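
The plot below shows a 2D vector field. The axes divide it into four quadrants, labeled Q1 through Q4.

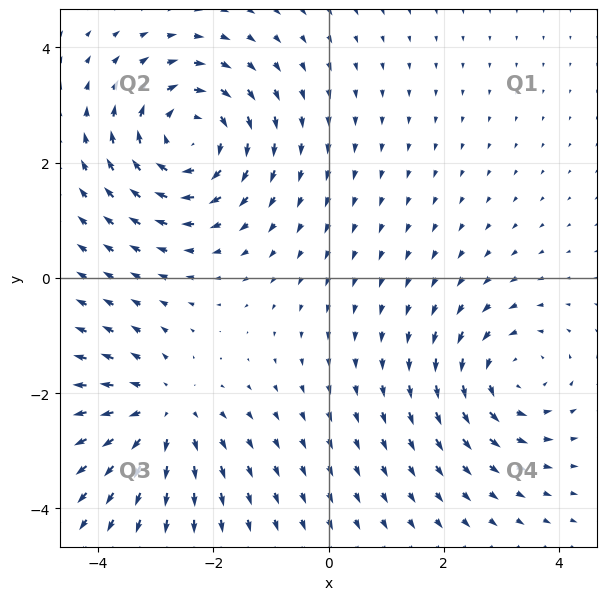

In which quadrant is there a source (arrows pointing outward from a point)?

Q3

The source sits at approximately (-2.9, -2.3), which lies in quadrant Q3. The divergence there is about +4, positive as expected for a source.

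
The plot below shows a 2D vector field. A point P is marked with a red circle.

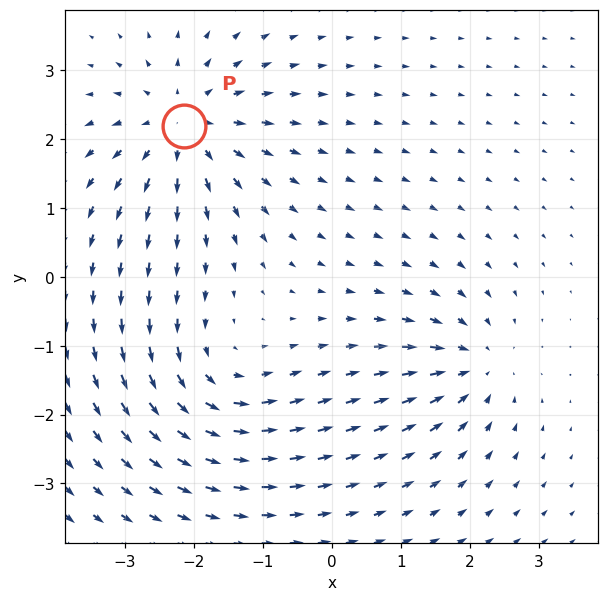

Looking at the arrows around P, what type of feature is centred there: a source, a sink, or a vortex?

source

At P (-2.1, 2.2) the arrows spread outward. Divergence about +5, curl ≈0 — positive divergence with near-zero curl is a source.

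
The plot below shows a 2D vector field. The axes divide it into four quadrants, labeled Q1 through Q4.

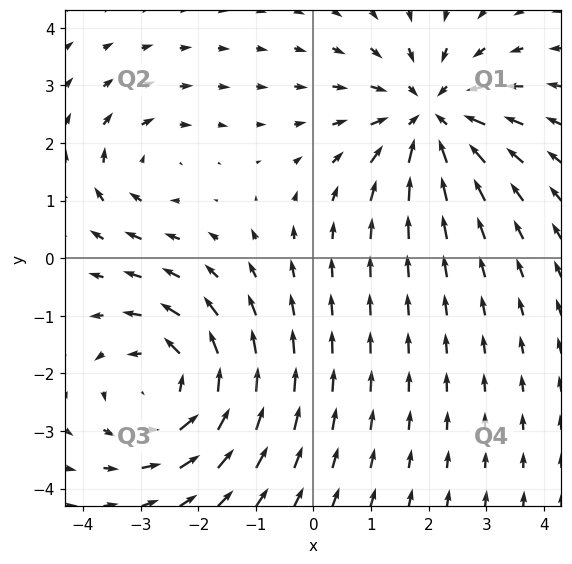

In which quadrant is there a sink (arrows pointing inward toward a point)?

The sink sits at approximately (2.0, 2.5), which lies in quadrant Q1. The divergence there is about -4, negative as expected for a sink.

Q1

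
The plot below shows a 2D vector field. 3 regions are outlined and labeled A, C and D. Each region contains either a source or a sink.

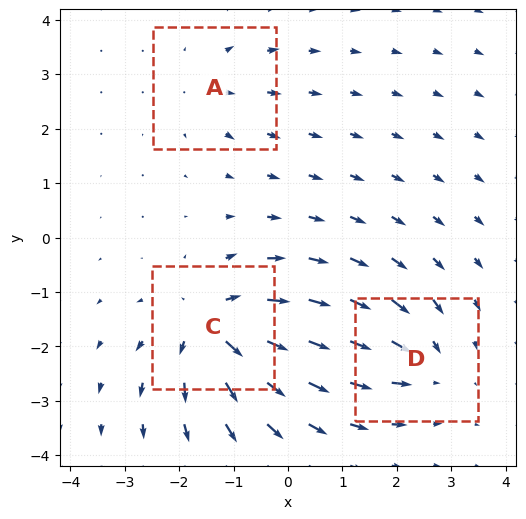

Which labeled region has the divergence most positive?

C

Divergence at each region's feature centre — A: about +2, C: about +6, D: about -3. Region C is most positive.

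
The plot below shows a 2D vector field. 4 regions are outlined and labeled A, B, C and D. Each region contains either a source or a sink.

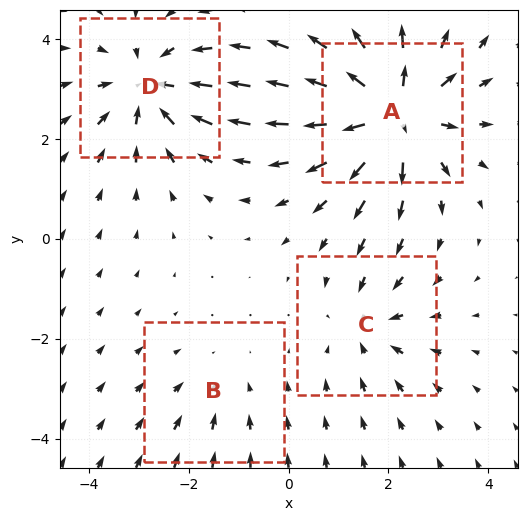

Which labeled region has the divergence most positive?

Divergence at each region's feature centre — A: about +7, B: about -2, C: about -3, D: about -5. Region A is most positive.

A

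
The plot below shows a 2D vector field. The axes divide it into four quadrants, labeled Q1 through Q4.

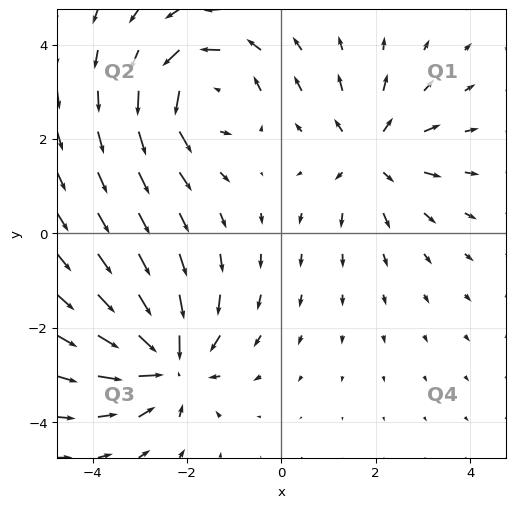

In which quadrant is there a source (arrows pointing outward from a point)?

The source sits at approximately (1.9, 1.7), which lies in quadrant Q1. The divergence there is about +4, positive as expected for a source.

Q1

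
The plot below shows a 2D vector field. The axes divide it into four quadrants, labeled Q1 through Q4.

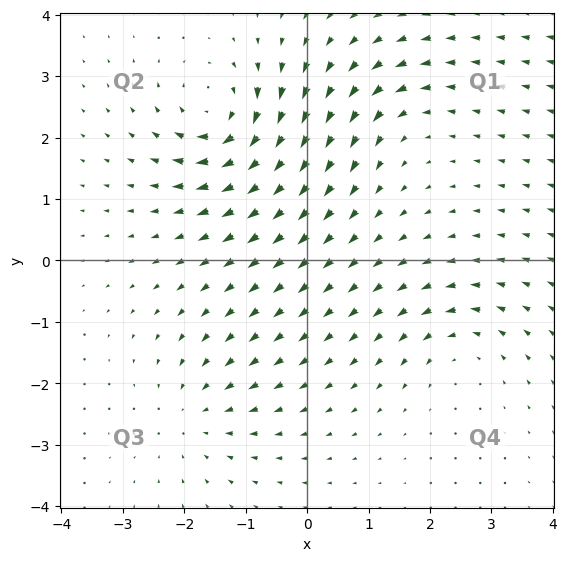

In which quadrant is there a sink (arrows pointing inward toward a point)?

Q3

The sink sits at approximately (-1.8, -2.5), which lies in quadrant Q3. The divergence there is about -3, negative as expected for a sink.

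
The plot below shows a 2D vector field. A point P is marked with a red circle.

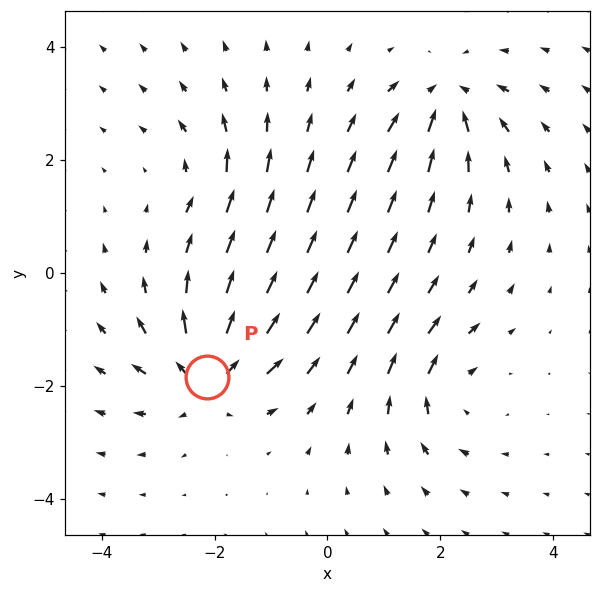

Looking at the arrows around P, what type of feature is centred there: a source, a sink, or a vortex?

At P (-2.1, -1.8) the arrows spread outward. Divergence about +6, curl ≈0 — positive divergence with near-zero curl is a source.

source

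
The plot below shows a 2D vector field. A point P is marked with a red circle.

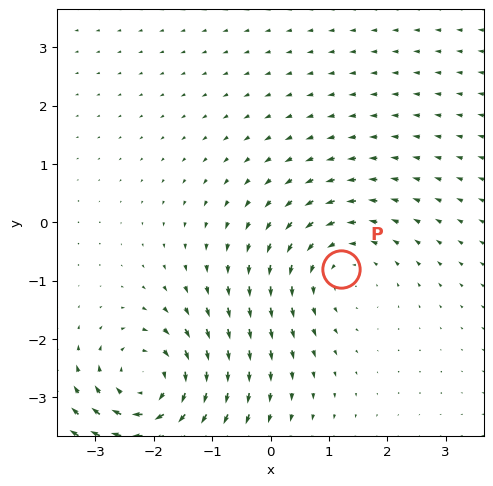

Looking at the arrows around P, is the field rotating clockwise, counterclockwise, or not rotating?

counterclockwise

Near P at (1.2, -0.8) the arrows circulate counterclockwise. The curl (z-component) there is about +3; positive curl means counterclockwise rotation.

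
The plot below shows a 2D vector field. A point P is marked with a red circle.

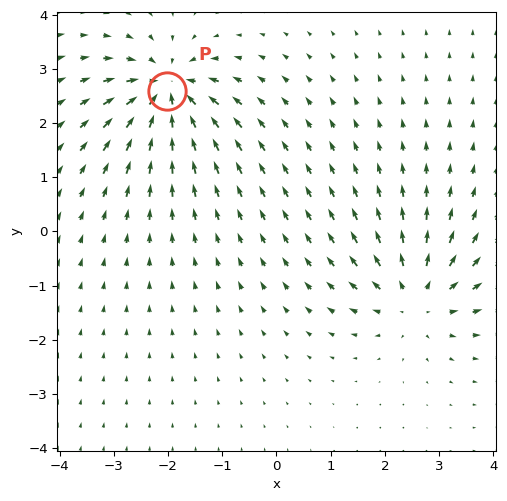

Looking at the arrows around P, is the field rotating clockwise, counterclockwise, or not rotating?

not rotating

Near P at (-2.0, 2.6) the arrows show no circulation. The curl there is ≈0.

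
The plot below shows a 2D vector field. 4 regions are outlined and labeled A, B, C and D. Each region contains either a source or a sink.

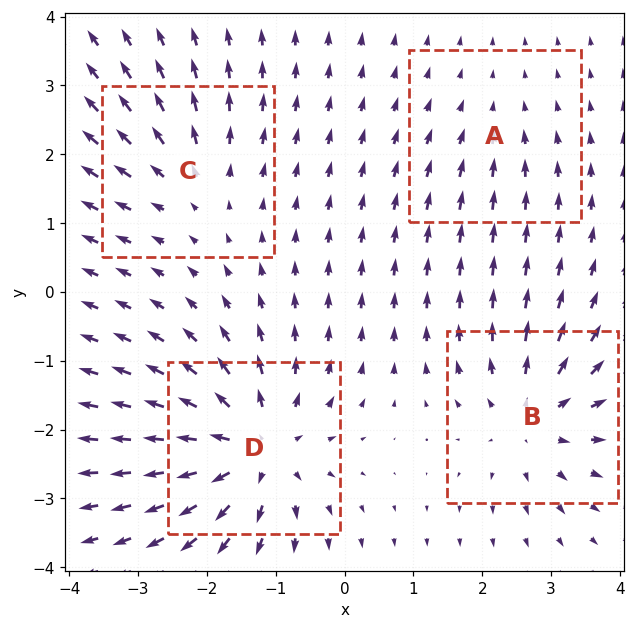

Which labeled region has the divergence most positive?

D

Divergence at each region's feature centre — A: about -2, B: about +6, C: about +4, D: about +8. Region D is most positive.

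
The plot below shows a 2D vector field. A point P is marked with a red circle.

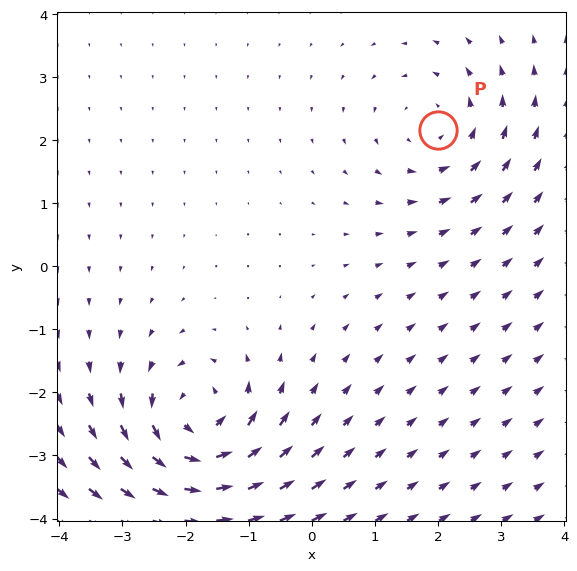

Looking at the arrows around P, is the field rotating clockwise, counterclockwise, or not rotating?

counterclockwise

Near P at (2.0, 2.2) the arrows circulate counterclockwise. The curl (z-component) there is about +3; positive curl means counterclockwise rotation.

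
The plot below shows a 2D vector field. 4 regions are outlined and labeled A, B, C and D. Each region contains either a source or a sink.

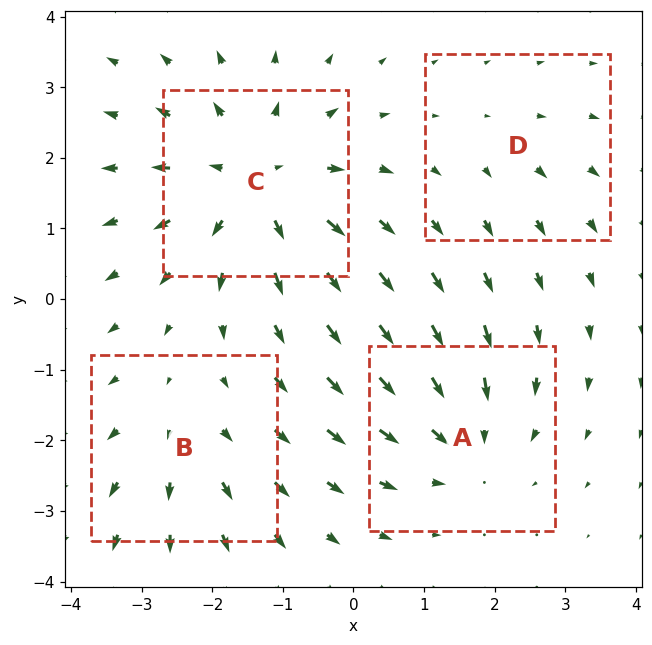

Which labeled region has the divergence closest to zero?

Divergence at each region's feature centre — A: about -4, B: about +3, C: about +6, D: about +2. Region D is closest to zero.

D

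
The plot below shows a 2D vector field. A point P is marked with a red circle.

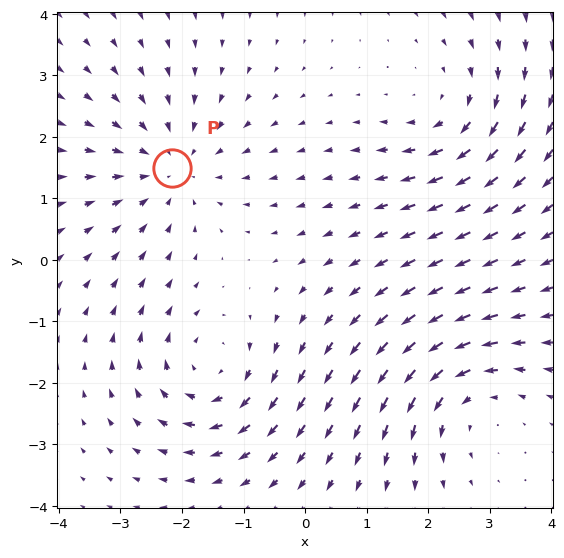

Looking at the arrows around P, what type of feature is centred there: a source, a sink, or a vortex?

At P (-2.2, 1.5) the arrows converge inward. Divergence about -3, curl ≈0 — negative divergence with near-zero curl is a sink.

sink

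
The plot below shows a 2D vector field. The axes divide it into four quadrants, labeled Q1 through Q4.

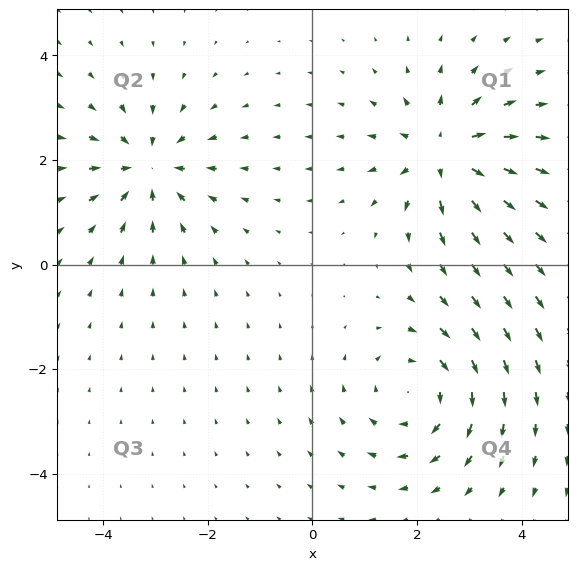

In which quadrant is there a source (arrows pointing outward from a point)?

The source sits at approximately (2.5, 2.1), which lies in quadrant Q1. The divergence there is about +5, positive as expected for a source.

Q1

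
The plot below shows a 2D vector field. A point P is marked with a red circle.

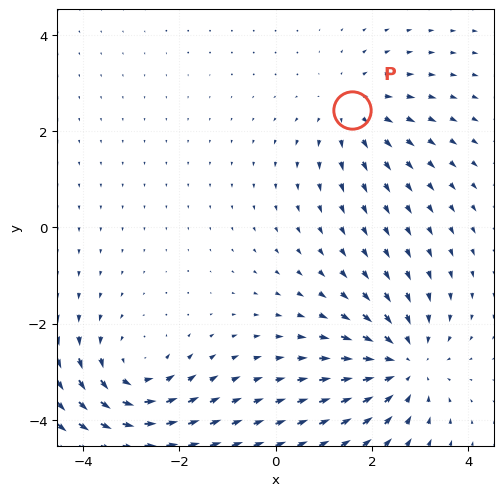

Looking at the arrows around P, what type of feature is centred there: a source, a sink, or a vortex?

At P (1.6, 2.4) the arrows spread outward. Divergence about +3, curl ≈0 — positive divergence with near-zero curl is a source.

source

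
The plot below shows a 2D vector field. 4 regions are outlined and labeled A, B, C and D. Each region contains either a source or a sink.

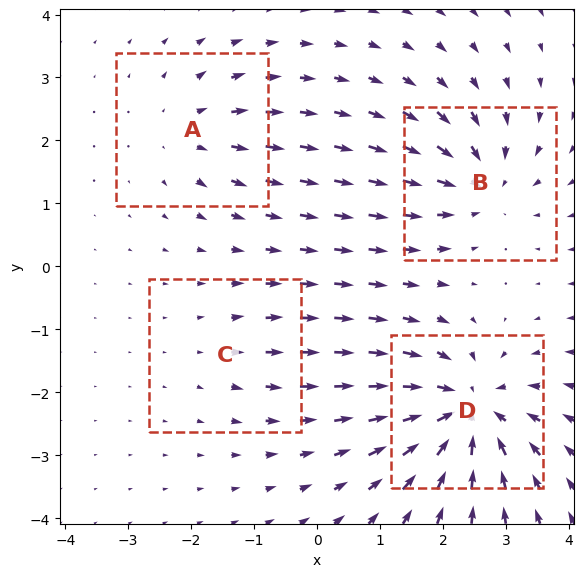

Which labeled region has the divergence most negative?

D

Divergence at each region's feature centre — A: about +4, B: about -6, C: about +2, D: about -8. Region D is most negative.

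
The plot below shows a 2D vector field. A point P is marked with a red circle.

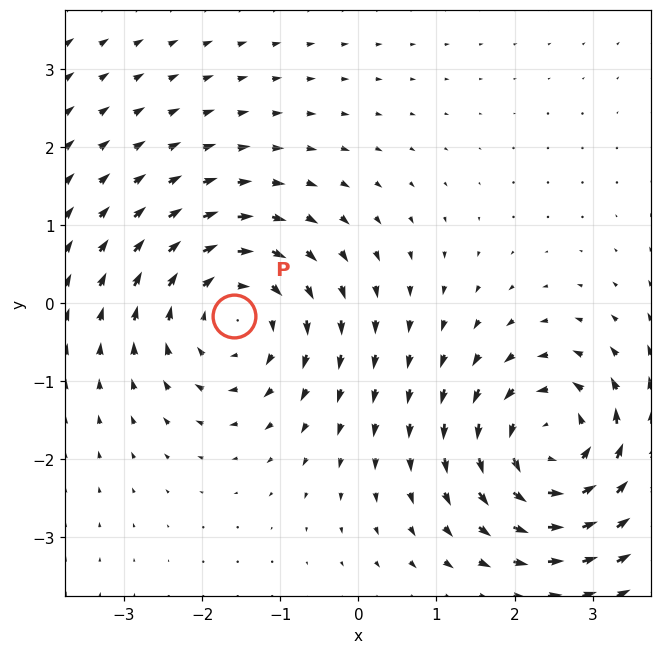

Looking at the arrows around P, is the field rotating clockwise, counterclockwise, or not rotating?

clockwise

Near P at (-1.6, -0.2) the arrows circulate clockwise. The curl (z-component) there is about -4; negative curl means clockwise rotation.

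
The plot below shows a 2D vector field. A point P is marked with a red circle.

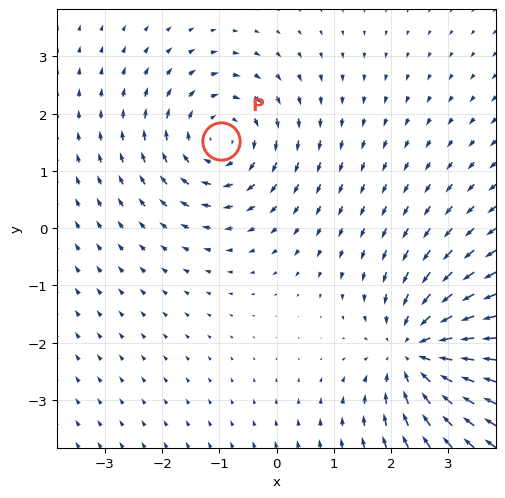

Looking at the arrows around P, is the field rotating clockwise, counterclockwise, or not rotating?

Near P at (-1.0, 1.5) the arrows circulate clockwise. The curl (z-component) there is about -4; negative curl means clockwise rotation.

clockwise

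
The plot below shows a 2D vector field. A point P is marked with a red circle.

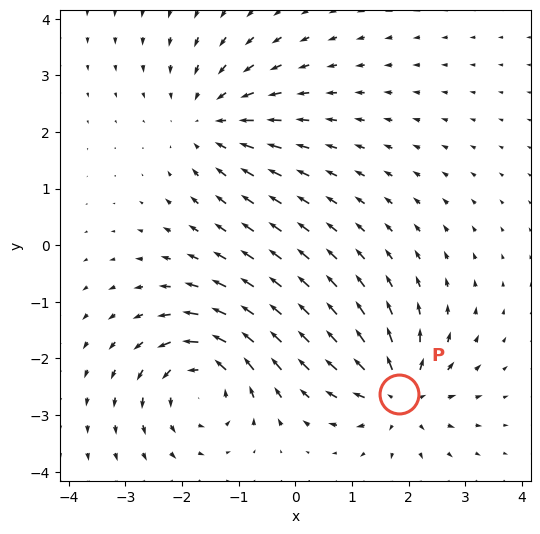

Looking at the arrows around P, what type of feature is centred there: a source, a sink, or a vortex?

At P (1.8, -2.6) the arrows spread outward. Divergence about +5, curl ≈0 — positive divergence with near-zero curl is a source.

source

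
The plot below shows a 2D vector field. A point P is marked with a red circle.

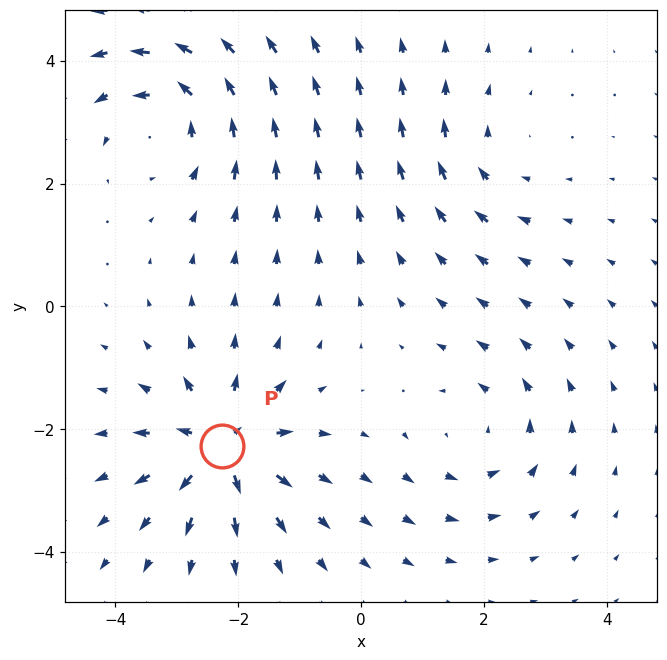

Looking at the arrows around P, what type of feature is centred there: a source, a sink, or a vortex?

At P (-2.3, -2.3) the arrows spread outward. Divergence about +7, curl ≈0 — positive divergence with near-zero curl is a source.

source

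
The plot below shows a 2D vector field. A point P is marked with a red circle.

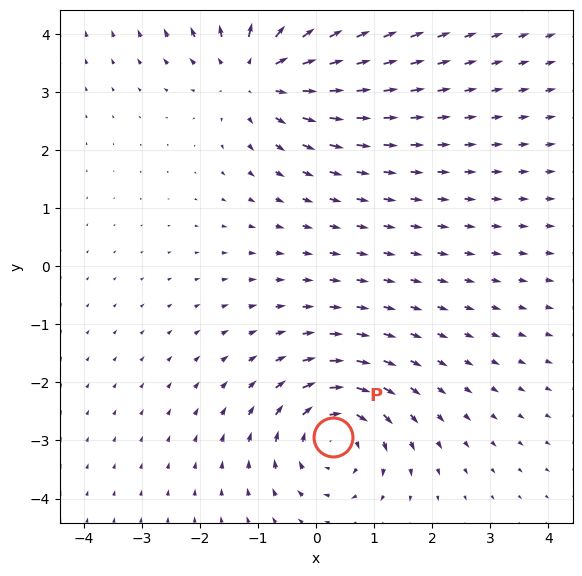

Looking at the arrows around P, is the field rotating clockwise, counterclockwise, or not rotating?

Near P at (0.3, -2.9) the arrows circulate clockwise. The curl (z-component) there is about -3; negative curl means clockwise rotation.

clockwise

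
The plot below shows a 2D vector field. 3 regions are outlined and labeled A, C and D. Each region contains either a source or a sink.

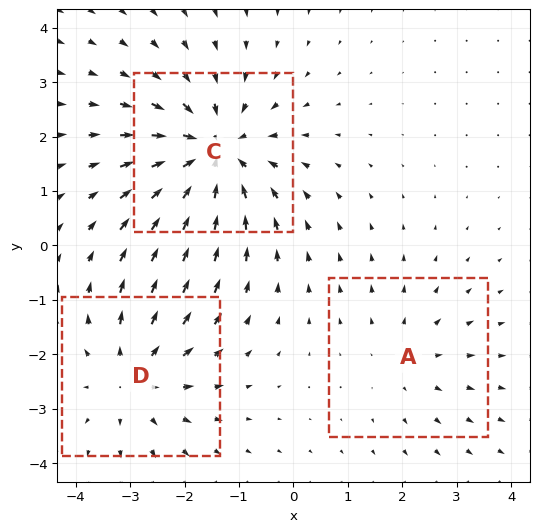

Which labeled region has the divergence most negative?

C

Divergence at each region's feature centre — A: about +2, C: about -4, D: about +3. Region C is most negative.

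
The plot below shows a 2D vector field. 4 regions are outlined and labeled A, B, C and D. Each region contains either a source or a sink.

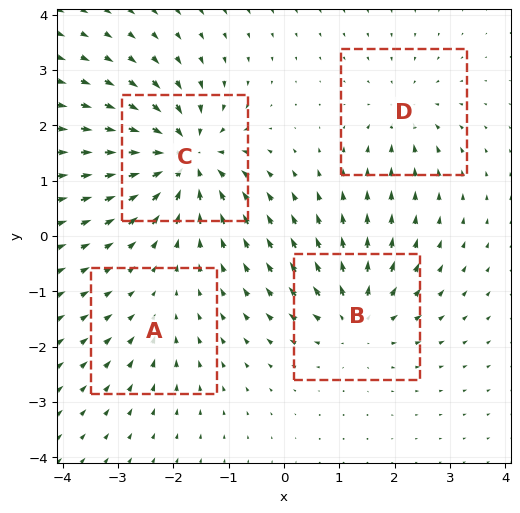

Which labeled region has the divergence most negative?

C

Divergence at each region's feature centre — A: about -3, B: about +6, C: about -9, D: about -4. Region C is most negative.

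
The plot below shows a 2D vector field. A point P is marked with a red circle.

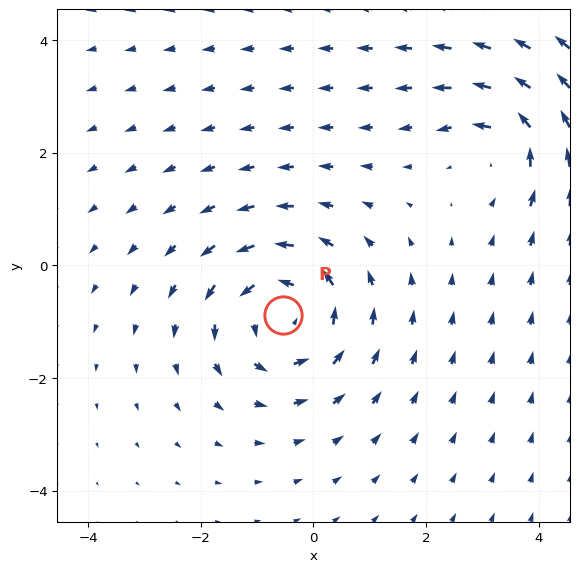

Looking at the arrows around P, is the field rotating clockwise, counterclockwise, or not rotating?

Near P at (-0.5, -0.9) the arrows circulate counterclockwise. The curl (z-component) there is about +4; positive curl means counterclockwise rotation.

counterclockwise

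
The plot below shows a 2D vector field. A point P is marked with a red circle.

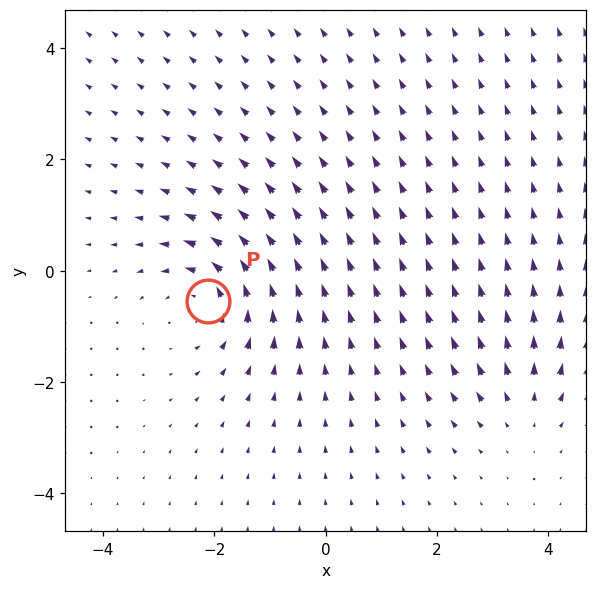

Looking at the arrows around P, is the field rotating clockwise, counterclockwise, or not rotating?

counterclockwise

Near P at (-2.1, -0.6) the arrows circulate counterclockwise. The curl (z-component) there is about +4; positive curl means counterclockwise rotation.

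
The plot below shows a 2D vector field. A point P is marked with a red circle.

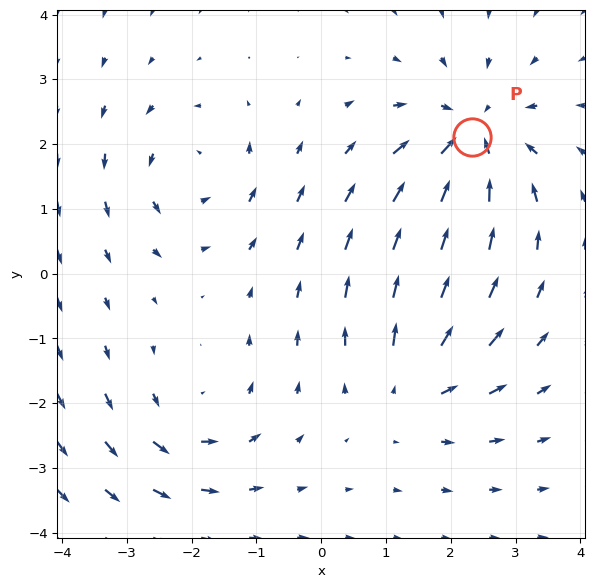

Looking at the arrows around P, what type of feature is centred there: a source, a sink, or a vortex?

At P (2.3, 2.1) the arrows converge inward. Divergence about -5, curl ≈0 — negative divergence with near-zero curl is a sink.

sink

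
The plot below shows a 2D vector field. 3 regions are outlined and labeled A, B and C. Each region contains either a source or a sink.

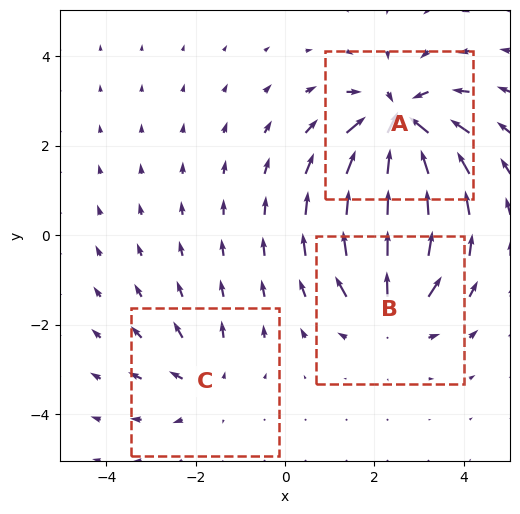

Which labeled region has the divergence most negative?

Divergence at each region's feature centre — A: about -5, B: about +3, C: about +2. Region A is most negative.

A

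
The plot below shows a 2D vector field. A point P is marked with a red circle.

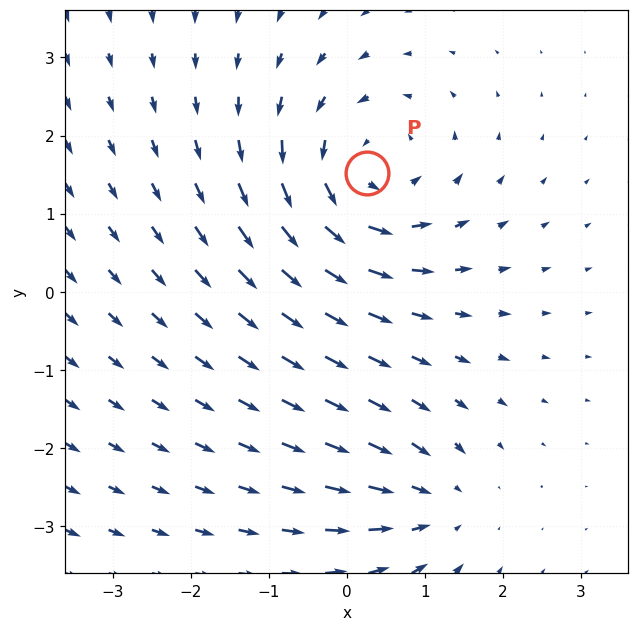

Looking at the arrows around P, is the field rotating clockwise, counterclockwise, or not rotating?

counterclockwise

Near P at (0.3, 1.5) the arrows circulate counterclockwise. The curl (z-component) there is about +4; positive curl means counterclockwise rotation.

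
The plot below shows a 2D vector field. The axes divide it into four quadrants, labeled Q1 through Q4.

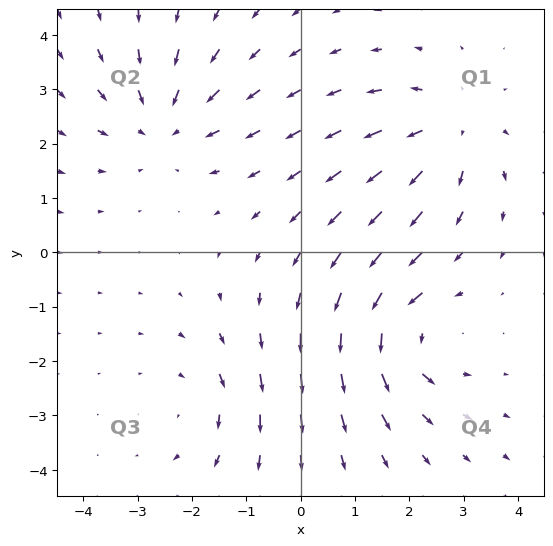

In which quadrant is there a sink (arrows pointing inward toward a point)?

The sink sits at approximately (-2.5, 2.4), which lies in quadrant Q2. The divergence there is about -3, negative as expected for a sink.

Q2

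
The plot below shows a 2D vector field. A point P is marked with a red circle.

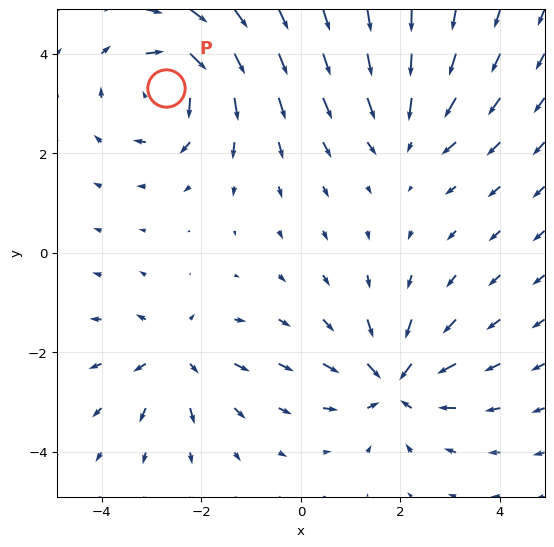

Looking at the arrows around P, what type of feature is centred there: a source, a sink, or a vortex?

At P (-2.7, 3.3) the arrows circulate clockwise. Divergence ≈0, curl about -5 — near-zero divergence with nonzero curl is a vortex.

vortex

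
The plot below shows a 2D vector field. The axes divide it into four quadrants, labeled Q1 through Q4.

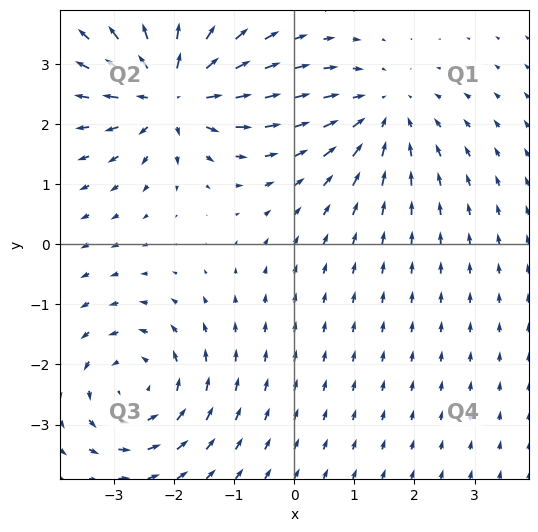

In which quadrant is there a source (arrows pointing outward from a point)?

Q2

The source sits at approximately (-2.0, 2.5), which lies in quadrant Q2. The divergence there is about +6, positive as expected for a source.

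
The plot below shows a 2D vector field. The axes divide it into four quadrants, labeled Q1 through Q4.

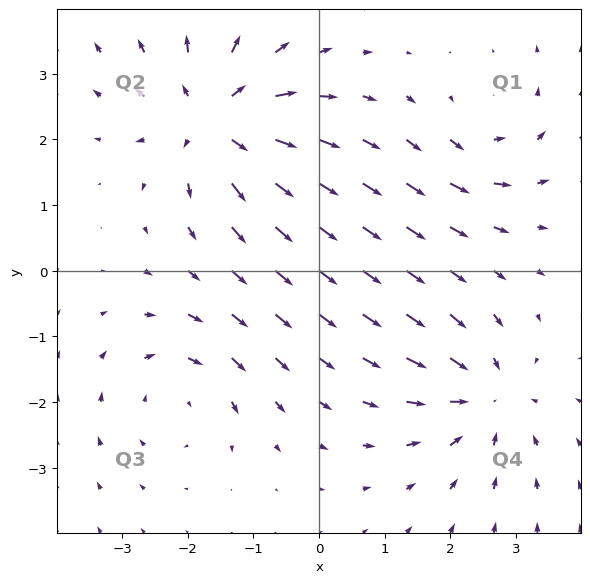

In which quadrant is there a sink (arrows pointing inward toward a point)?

Q4

The sink sits at approximately (2.5, -1.9), which lies in quadrant Q4. The divergence there is about -4, negative as expected for a sink.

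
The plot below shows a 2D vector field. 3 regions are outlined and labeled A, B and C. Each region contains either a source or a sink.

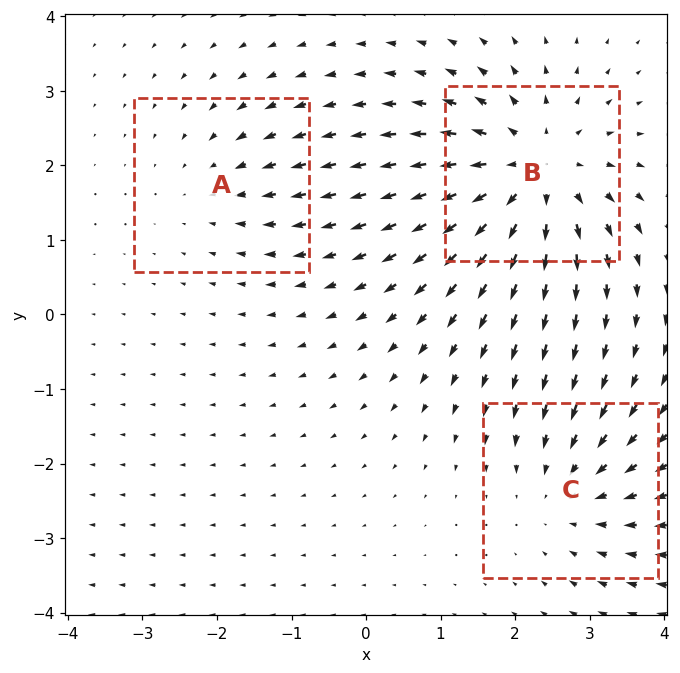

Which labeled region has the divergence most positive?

B

Divergence at each region's feature centre — A: about -2, B: about +4, C: about -3. Region B is most positive.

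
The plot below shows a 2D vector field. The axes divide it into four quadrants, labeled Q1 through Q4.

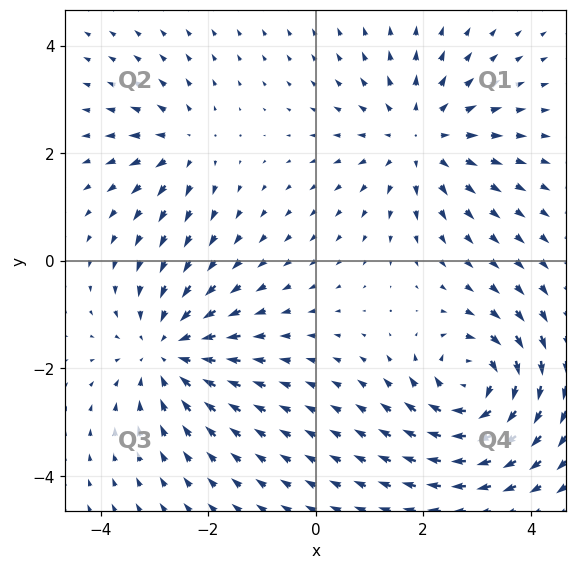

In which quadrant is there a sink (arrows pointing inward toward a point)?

The sink sits at approximately (-2.8, -1.7), which lies in quadrant Q3. The divergence there is about -4, negative as expected for a sink.

Q3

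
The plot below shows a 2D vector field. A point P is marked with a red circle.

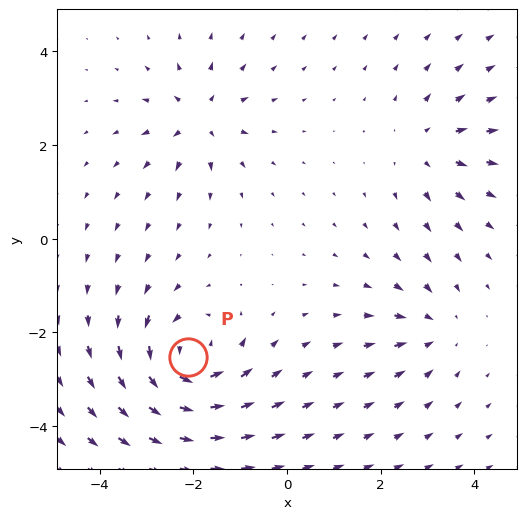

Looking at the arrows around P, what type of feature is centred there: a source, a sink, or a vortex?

At P (-2.1, -2.5) the arrows circulate counterclockwise. Divergence ≈0, curl about +6 — near-zero divergence with nonzero curl is a vortex.

vortex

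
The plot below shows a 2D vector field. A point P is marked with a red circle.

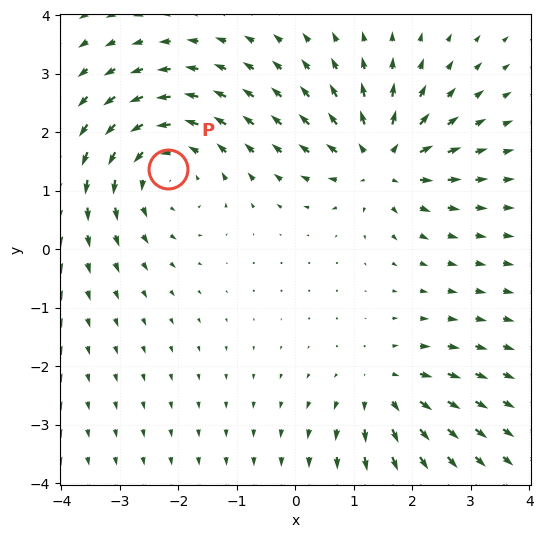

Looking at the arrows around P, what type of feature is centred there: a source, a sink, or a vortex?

vortex

At P (-2.2, 1.4) the arrows circulate counterclockwise. Divergence ≈0, curl about +4 — near-zero divergence with nonzero curl is a vortex.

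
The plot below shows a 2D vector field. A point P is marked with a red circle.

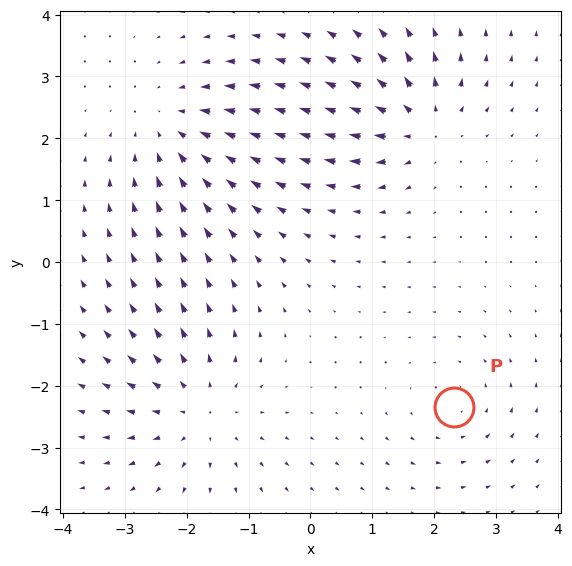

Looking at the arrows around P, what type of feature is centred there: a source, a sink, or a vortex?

vortex

At P (2.3, -2.3) the arrows circulate counterclockwise. Divergence ≈0, curl about +3 — near-zero divergence with nonzero curl is a vortex.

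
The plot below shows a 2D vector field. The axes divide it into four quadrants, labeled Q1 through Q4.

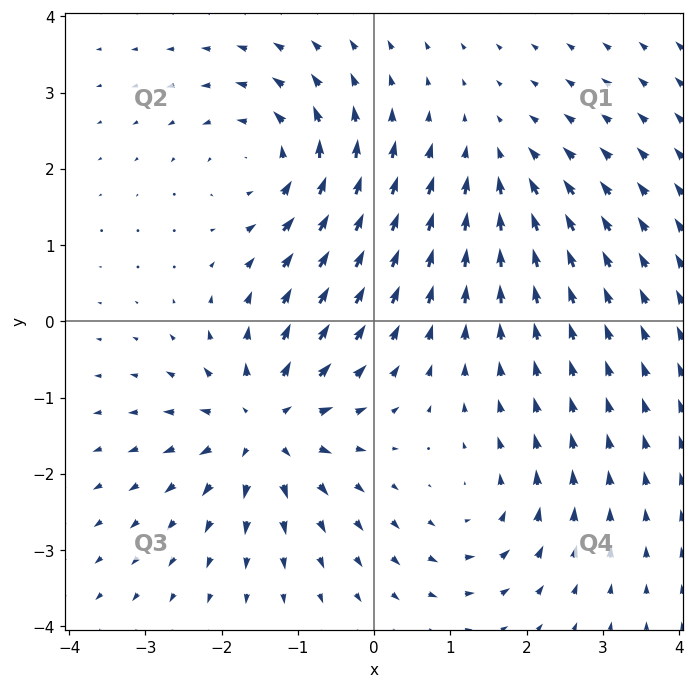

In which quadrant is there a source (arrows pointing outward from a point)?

Q3

The source sits at approximately (-1.4, -1.4), which lies in quadrant Q3. The divergence there is about +6, positive as expected for a source.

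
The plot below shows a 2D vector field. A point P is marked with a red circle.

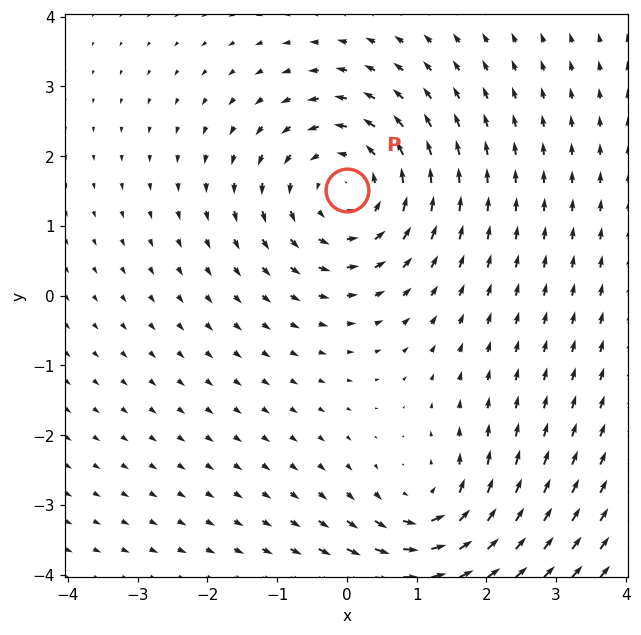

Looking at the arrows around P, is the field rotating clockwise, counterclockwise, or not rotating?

counterclockwise

Near P at (-0.0, 1.5) the arrows circulate counterclockwise. The curl (z-component) there is about +4; positive curl means counterclockwise rotation.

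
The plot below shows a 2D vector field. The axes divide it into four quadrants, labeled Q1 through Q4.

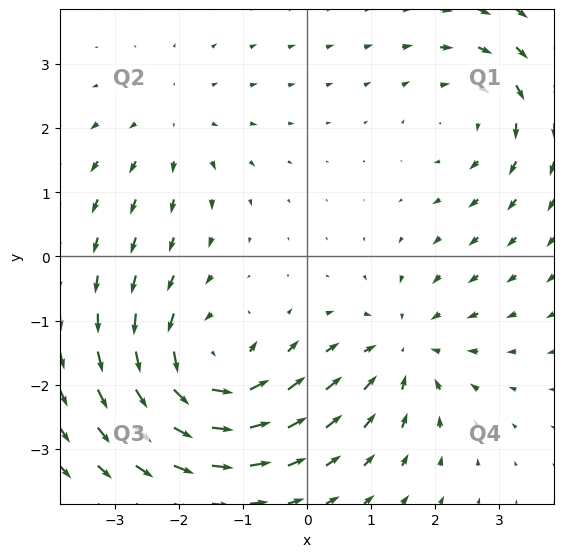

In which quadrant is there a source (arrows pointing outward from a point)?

Q2

The source sits at approximately (-2.1, 2.0), which lies in quadrant Q2. The divergence there is about +2, positive as expected for a source.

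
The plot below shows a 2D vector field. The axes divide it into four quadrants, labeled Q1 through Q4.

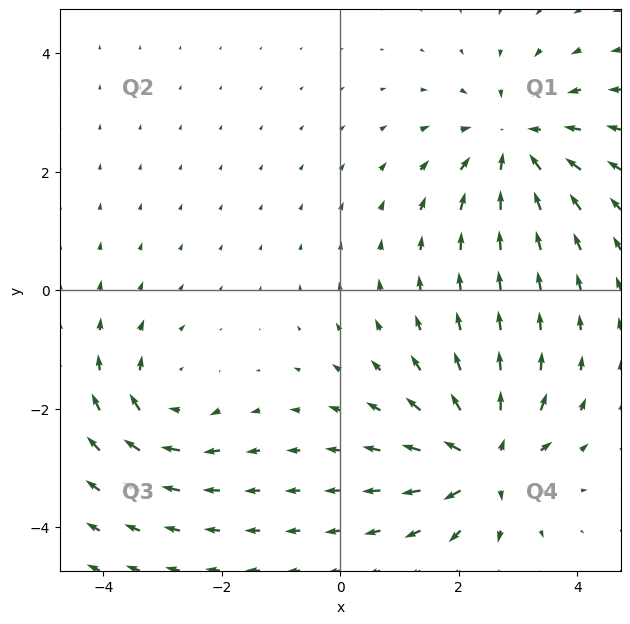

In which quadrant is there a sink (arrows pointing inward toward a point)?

The sink sits at approximately (2.9, 2.5), which lies in quadrant Q1. The divergence there is about -4, negative as expected for a sink.

Q1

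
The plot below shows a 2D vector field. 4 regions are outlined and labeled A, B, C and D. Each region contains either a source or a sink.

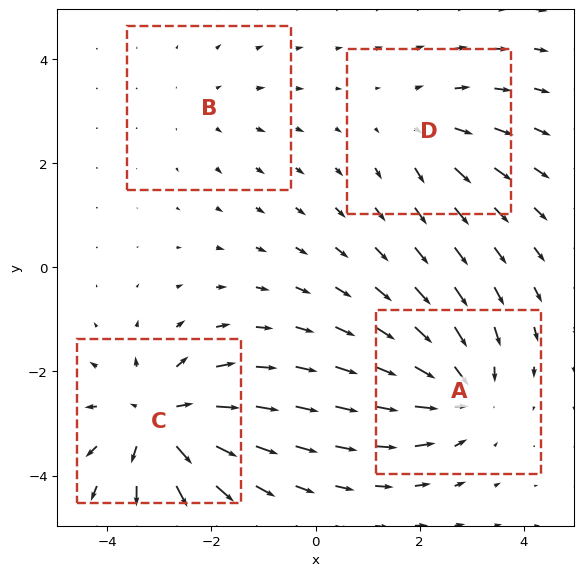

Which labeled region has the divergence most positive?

Divergence at each region's feature centre — A: about -5, B: about +2, C: about +6, D: about +3. Region C is most positive.

C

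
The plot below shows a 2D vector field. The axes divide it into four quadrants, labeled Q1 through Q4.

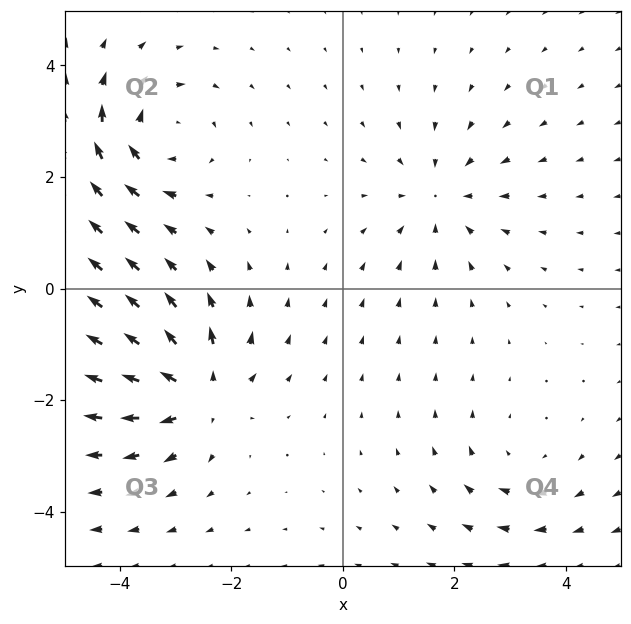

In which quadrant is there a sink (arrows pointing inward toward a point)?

Q1

The sink sits at approximately (1.7, 1.6), which lies in quadrant Q1. The divergence there is about -3, negative as expected for a sink.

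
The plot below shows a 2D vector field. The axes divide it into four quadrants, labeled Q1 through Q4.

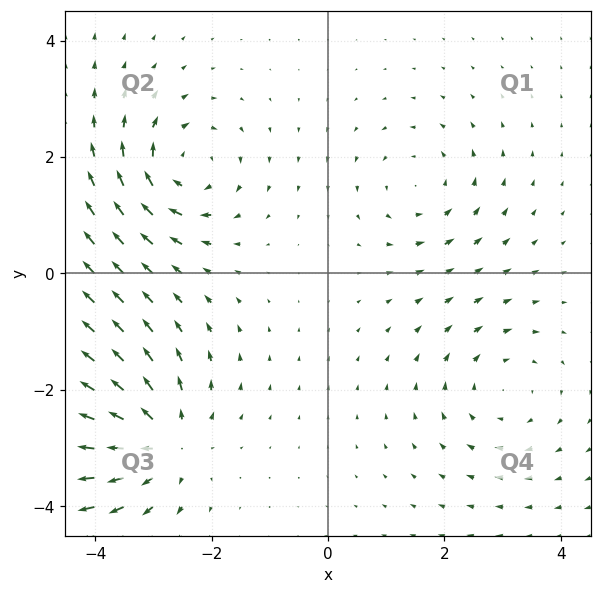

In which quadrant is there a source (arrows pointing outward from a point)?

Q3

The source sits at approximately (-2.9, -2.9), which lies in quadrant Q3. The divergence there is about +5, positive as expected for a source.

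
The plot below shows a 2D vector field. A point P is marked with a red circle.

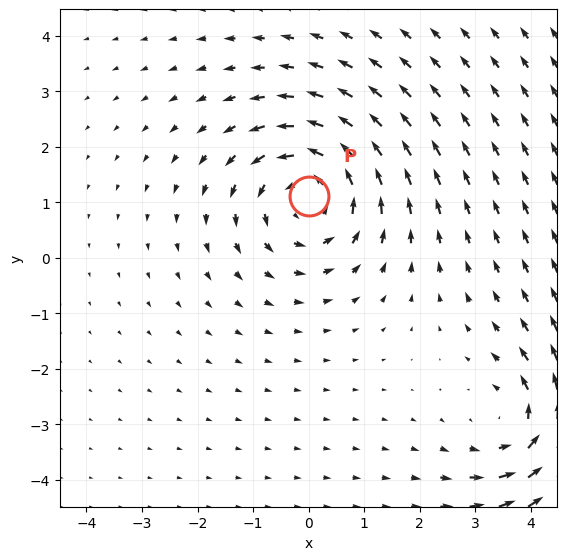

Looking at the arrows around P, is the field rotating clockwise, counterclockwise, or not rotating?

Near P at (0.0, 1.1) the arrows circulate counterclockwise. The curl (z-component) there is about +4; positive curl means counterclockwise rotation.

counterclockwise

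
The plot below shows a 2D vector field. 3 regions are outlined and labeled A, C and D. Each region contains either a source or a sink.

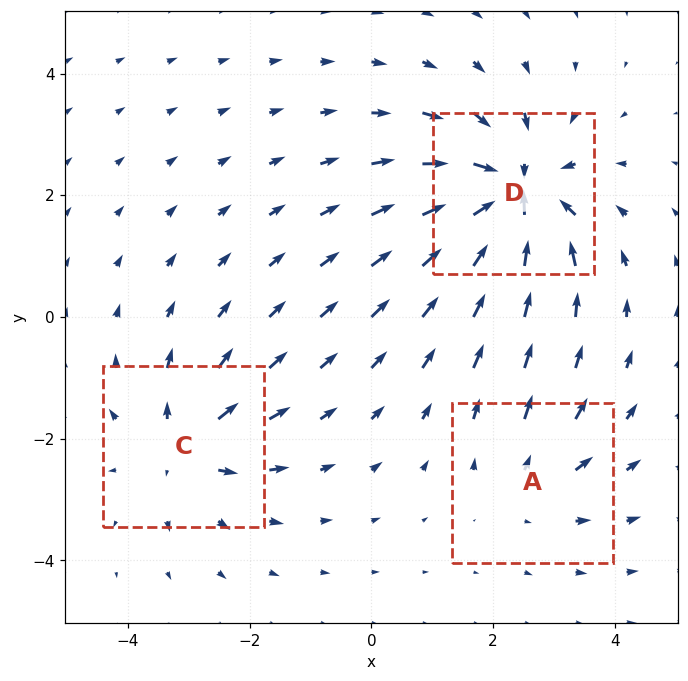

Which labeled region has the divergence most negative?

D

Divergence at each region's feature centre — A: about +2, C: about +4, D: about -6. Region D is most negative.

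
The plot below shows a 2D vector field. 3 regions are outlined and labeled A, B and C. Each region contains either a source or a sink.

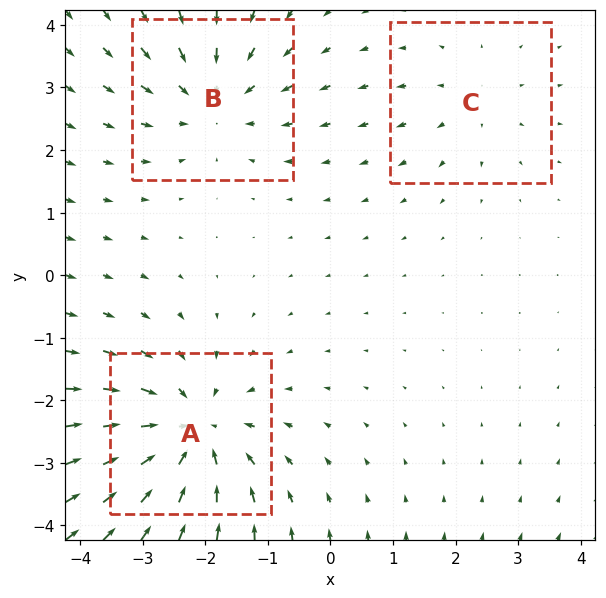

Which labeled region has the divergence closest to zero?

Divergence at each region's feature centre — A: about -4, B: about -3, C: about +2. Region C is closest to zero.

C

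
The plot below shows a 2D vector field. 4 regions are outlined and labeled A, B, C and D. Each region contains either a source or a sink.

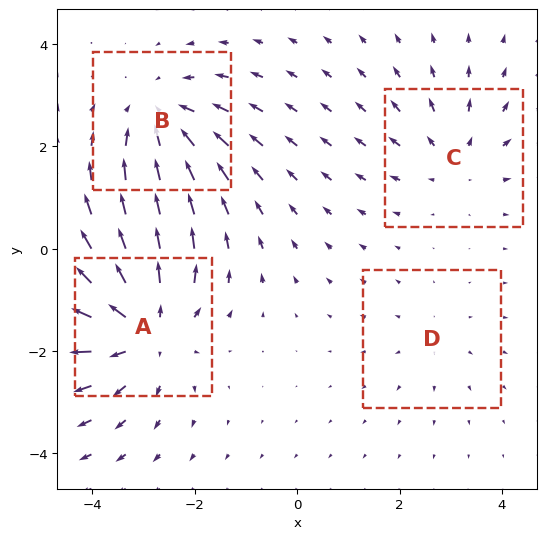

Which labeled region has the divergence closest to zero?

Divergence at each region's feature centre — A: about +6, B: about -4, C: about +3, D: about +2. Region D is closest to zero.

D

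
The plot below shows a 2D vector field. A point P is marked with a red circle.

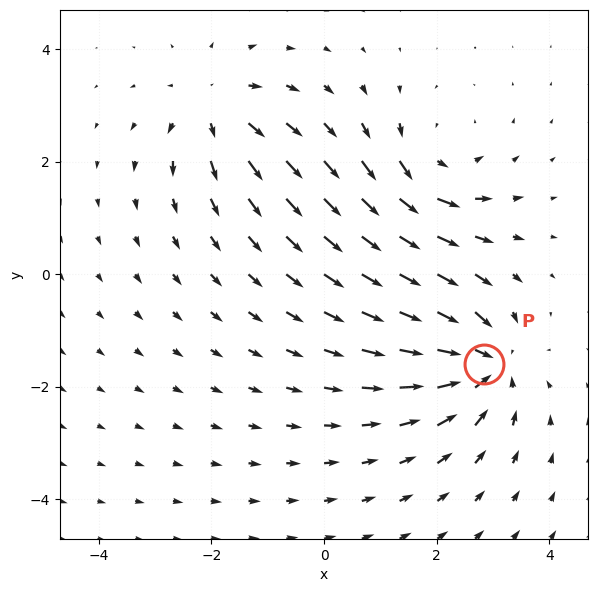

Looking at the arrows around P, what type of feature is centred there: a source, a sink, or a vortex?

At P (2.8, -1.6) the arrows converge inward. Divergence about -6, curl ≈0 — negative divergence with near-zero curl is a sink.

sink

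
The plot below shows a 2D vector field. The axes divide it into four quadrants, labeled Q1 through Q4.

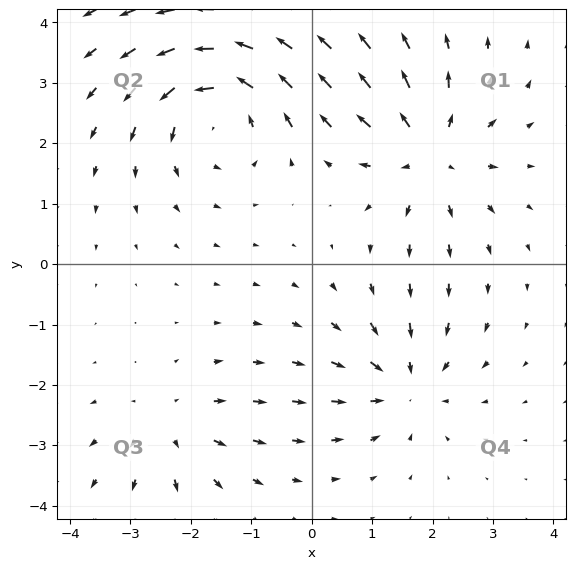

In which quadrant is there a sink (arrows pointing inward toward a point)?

Q4

The sink sits at approximately (1.6, -2.0), which lies in quadrant Q4. The divergence there is about -4, negative as expected for a sink.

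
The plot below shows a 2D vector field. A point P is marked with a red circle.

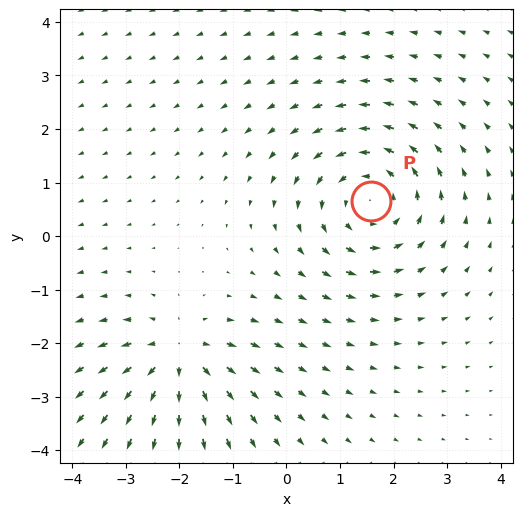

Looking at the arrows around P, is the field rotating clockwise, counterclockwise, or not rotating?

counterclockwise

Near P at (1.6, 0.7) the arrows circulate counterclockwise. The curl (z-component) there is about +3; positive curl means counterclockwise rotation.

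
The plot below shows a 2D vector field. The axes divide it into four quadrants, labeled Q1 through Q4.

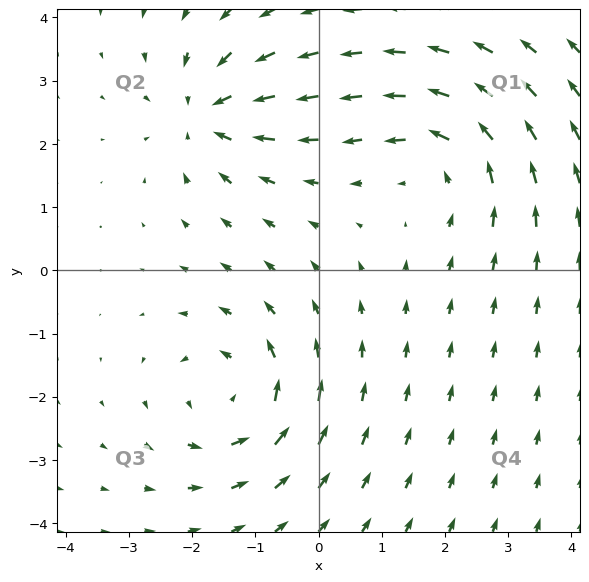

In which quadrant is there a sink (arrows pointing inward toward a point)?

Q2

The sink sits at approximately (-1.8, 2.5), which lies in quadrant Q2. The divergence there is about -5, negative as expected for a sink.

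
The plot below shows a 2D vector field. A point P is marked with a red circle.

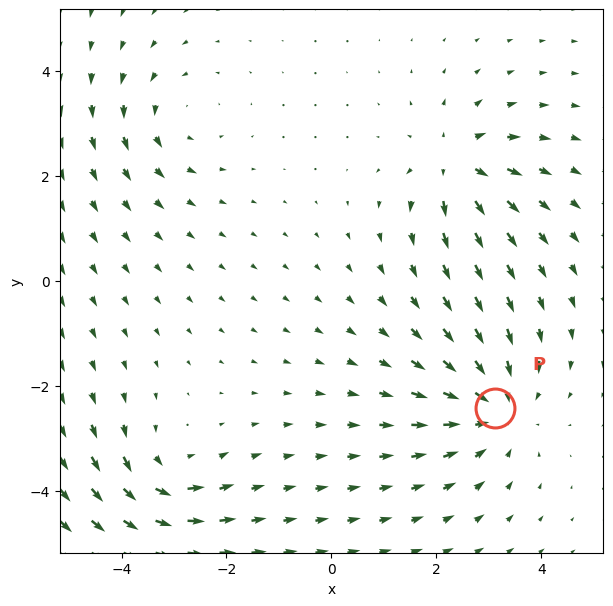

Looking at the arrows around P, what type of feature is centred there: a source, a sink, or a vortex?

sink

At P (3.1, -2.4) the arrows converge inward. Divergence about -4, curl ≈0 — negative divergence with near-zero curl is a sink.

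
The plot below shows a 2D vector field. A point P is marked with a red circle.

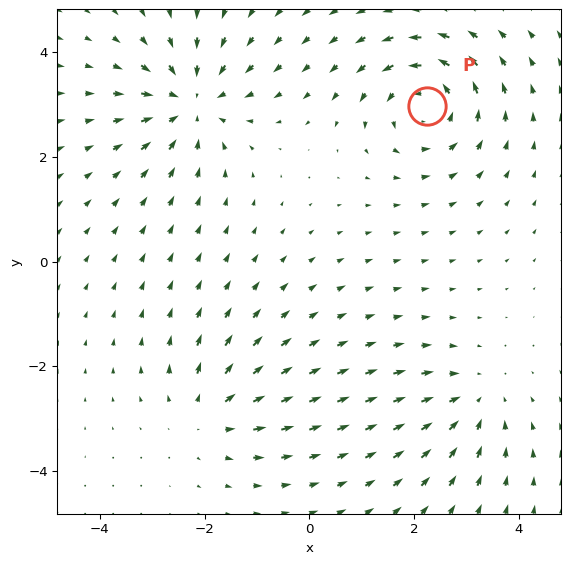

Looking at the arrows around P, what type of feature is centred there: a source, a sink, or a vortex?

vortex

At P (2.3, 3.0) the arrows circulate counterclockwise. Divergence ≈0, curl about +5 — near-zero divergence with nonzero curl is a vortex.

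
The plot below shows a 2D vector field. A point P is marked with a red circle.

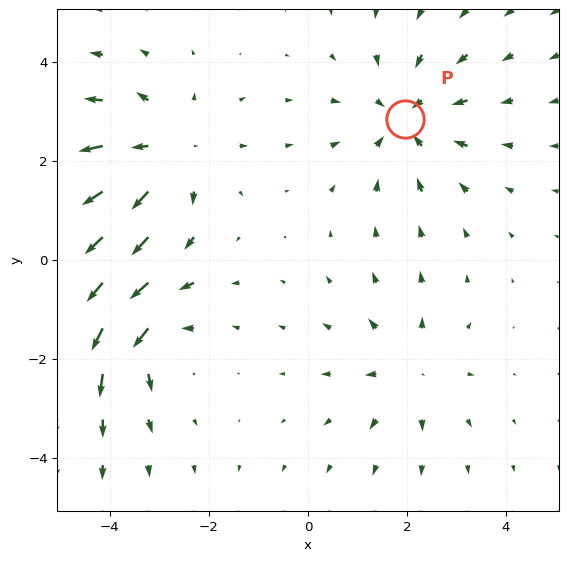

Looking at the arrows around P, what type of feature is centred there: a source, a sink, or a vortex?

At P (2.0, 2.9) the arrows converge inward. Divergence about -4, curl ≈0 — negative divergence with near-zero curl is a sink.

sink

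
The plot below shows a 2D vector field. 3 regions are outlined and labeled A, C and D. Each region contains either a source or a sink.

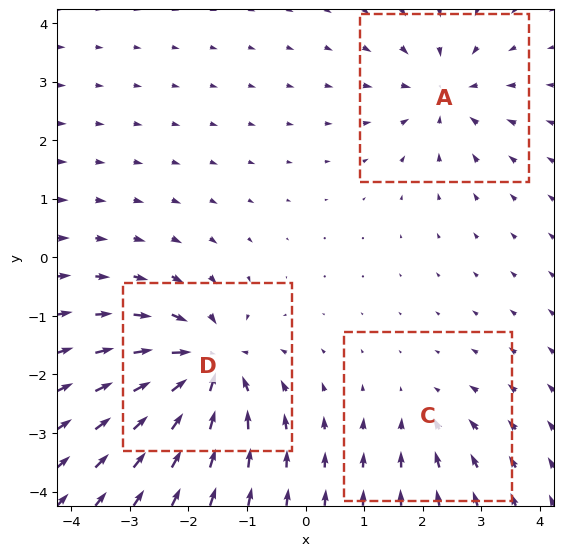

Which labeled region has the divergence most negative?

D

Divergence at each region's feature centre — A: about -4, C: about -2, D: about -6. Region D is most negative.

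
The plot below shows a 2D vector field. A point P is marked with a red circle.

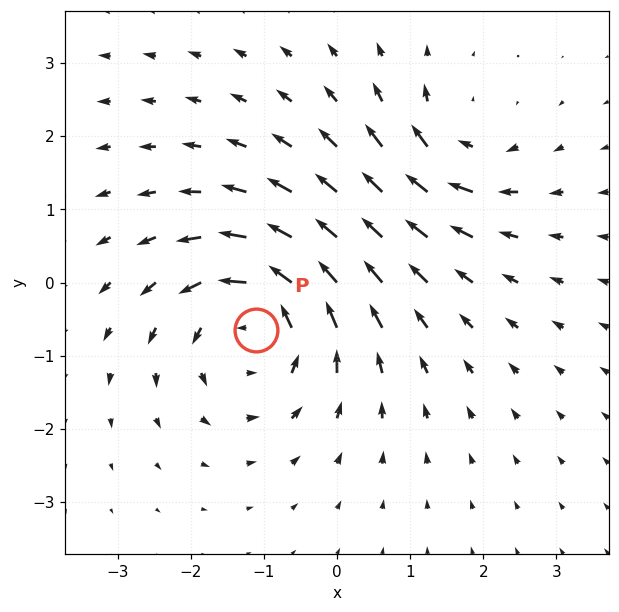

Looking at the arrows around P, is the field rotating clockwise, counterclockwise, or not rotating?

Near P at (-1.1, -0.7) the arrows circulate counterclockwise. The curl (z-component) there is about +5; positive curl means counterclockwise rotation.

counterclockwise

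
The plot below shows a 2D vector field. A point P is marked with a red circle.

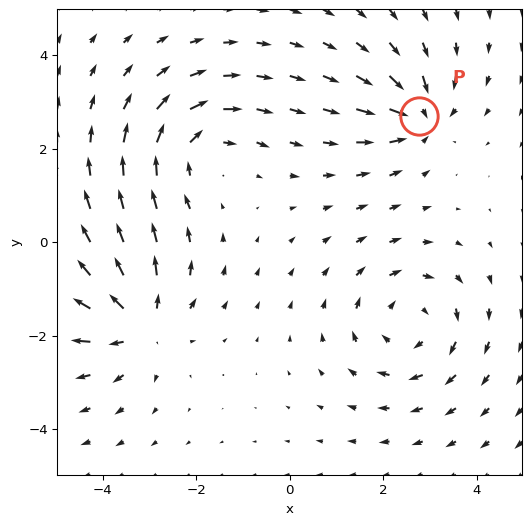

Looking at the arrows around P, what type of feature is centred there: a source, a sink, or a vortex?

At P (2.8, 2.7) the arrows converge inward. Divergence about -5, curl ≈0 — negative divergence with near-zero curl is a sink.

sink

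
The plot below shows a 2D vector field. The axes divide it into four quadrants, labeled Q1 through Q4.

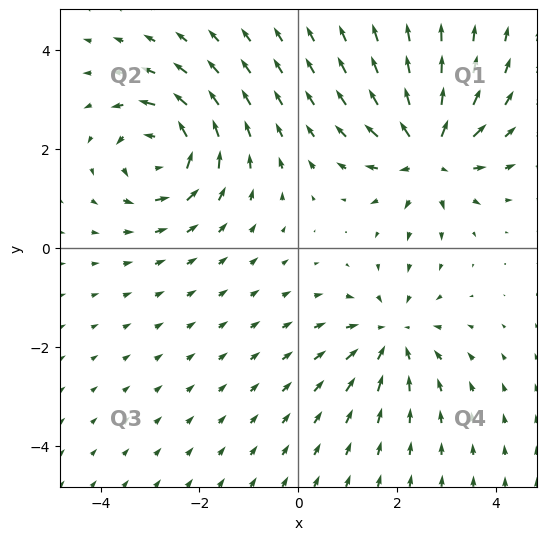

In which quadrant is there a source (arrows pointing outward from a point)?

Q1

The source sits at approximately (2.6, 1.9), which lies in quadrant Q1. The divergence there is about +6, positive as expected for a source.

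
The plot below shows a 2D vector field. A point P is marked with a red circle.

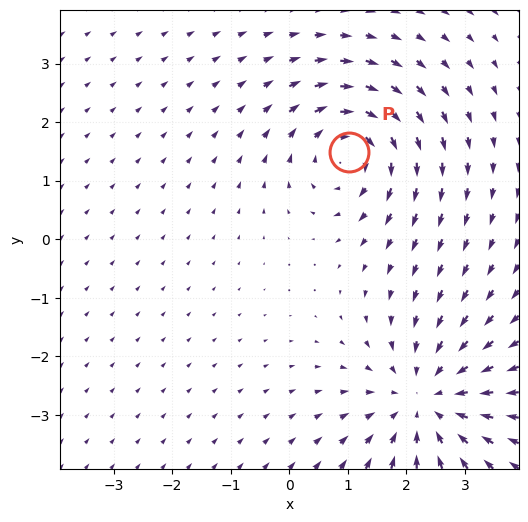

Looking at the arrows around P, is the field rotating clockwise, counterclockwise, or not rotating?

Near P at (1.0, 1.5) the arrows circulate clockwise. The curl (z-component) there is about -5; negative curl means clockwise rotation.

clockwise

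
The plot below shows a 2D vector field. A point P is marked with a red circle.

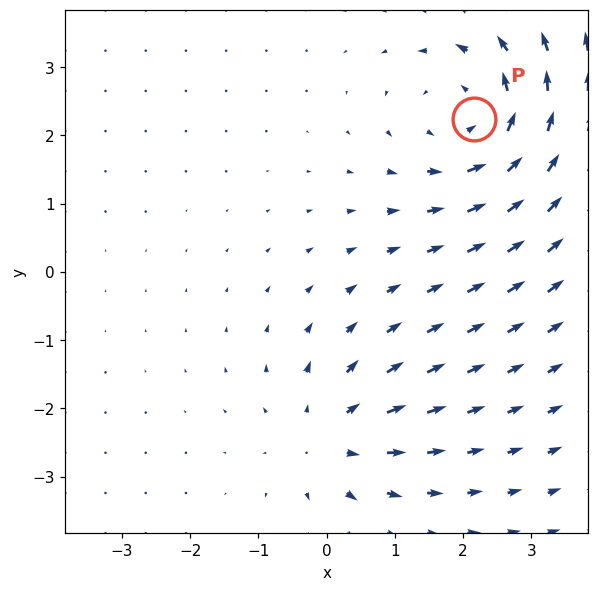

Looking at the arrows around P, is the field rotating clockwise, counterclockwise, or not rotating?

counterclockwise

Near P at (2.2, 2.2) the arrows circulate counterclockwise. The curl (z-component) there is about +4; positive curl means counterclockwise rotation.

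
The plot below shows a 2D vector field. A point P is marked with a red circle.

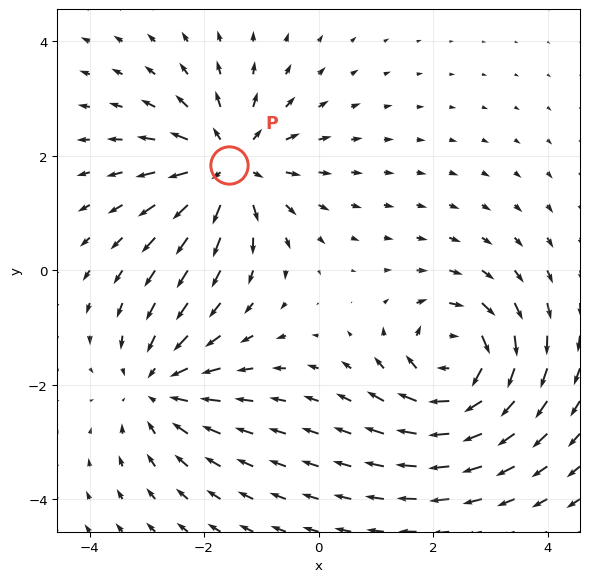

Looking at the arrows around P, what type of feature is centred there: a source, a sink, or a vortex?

At P (-1.6, 1.8) the arrows spread outward. Divergence about +4, curl ≈0 — positive divergence with near-zero curl is a source.

source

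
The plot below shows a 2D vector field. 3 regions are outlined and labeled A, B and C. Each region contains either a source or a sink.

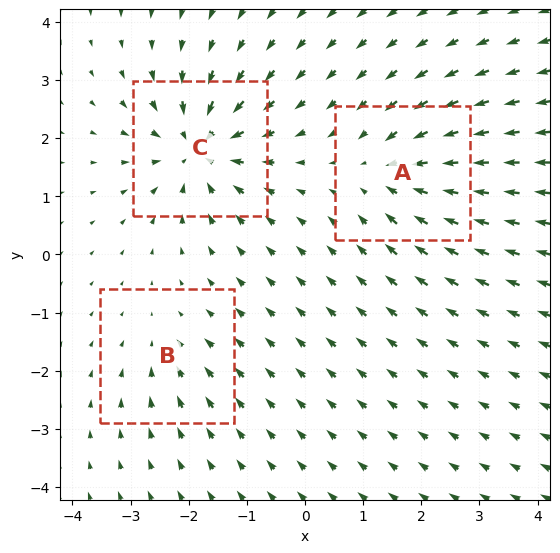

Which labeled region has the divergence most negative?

Divergence at each region's feature centre — A: about -4, B: about -2, C: about -6. Region C is most negative.

C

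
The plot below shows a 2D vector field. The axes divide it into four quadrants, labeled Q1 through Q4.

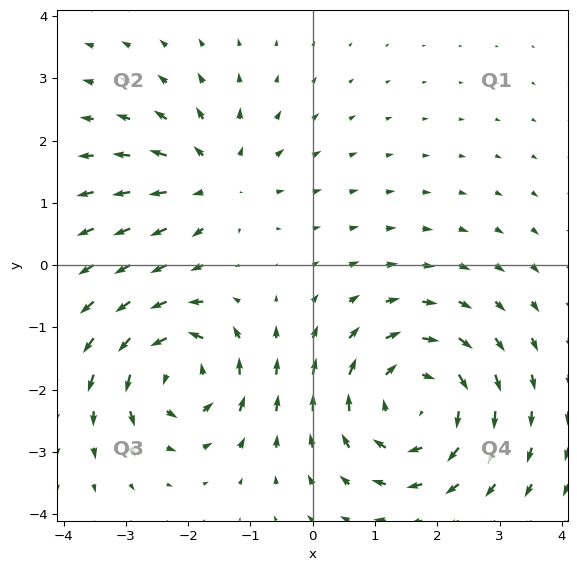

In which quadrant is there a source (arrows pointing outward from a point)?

The source sits at approximately (-1.6, 1.4), which lies in quadrant Q2. The divergence there is about +3, positive as expected for a source.

Q2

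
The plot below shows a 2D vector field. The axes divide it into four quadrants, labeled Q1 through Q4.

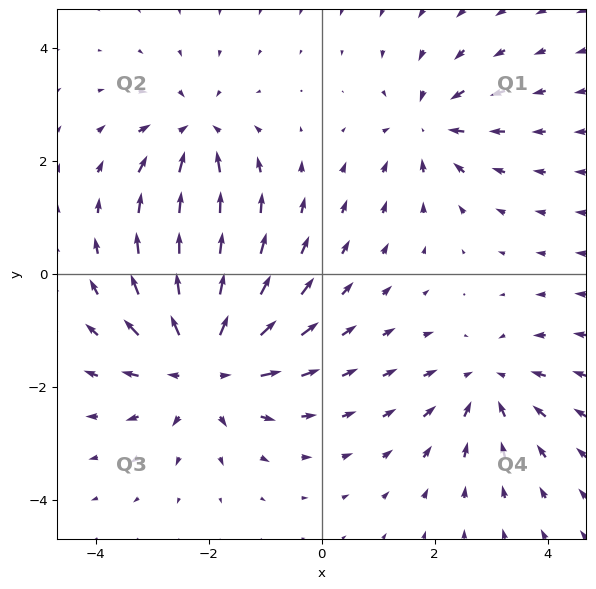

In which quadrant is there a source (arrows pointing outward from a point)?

The source sits at approximately (-2.1, -1.6), which lies in quadrant Q3. The divergence there is about +5, positive as expected for a source.

Q3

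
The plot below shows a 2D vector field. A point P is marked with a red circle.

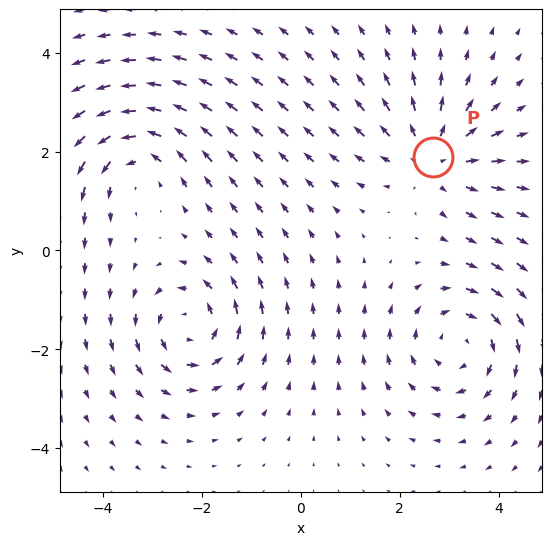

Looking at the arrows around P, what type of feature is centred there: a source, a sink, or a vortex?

source

At P (2.7, 1.9) the arrows spread outward. Divergence about +4, curl ≈0 — positive divergence with near-zero curl is a source.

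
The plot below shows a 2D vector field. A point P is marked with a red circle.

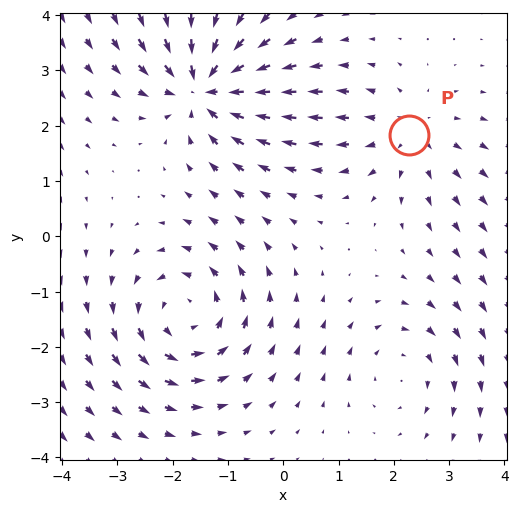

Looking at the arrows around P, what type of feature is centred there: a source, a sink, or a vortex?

source

At P (2.3, 1.8) the arrows spread outward. Divergence about +2, curl ≈0 — positive divergence with near-zero curl is a source.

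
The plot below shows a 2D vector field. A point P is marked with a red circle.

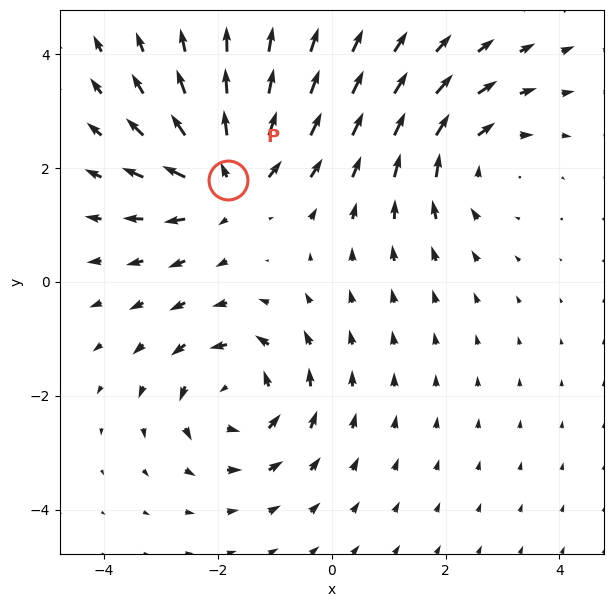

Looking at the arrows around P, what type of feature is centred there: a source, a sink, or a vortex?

At P (-1.8, 1.8) the arrows spread outward. Divergence about +4, curl ≈0 — positive divergence with near-zero curl is a source.

source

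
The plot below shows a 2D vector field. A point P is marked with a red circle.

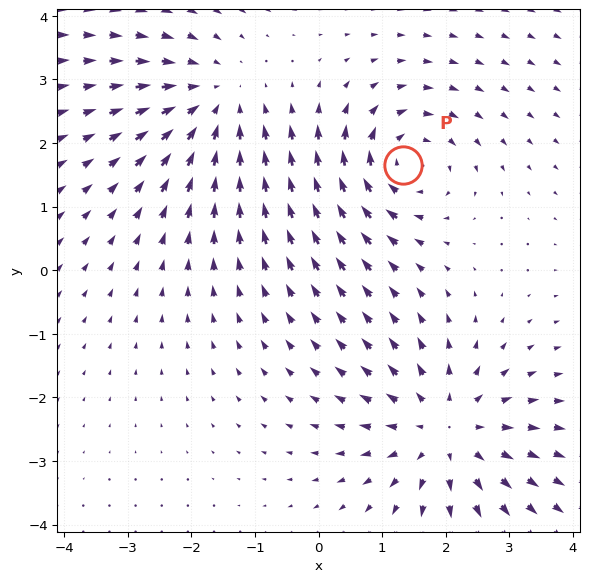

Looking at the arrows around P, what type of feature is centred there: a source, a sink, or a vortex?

vortex

At P (1.3, 1.7) the arrows circulate clockwise. Divergence ≈0, curl about -5 — near-zero divergence with nonzero curl is a vortex.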